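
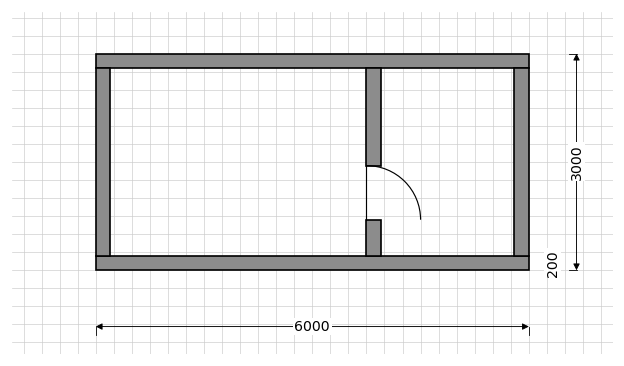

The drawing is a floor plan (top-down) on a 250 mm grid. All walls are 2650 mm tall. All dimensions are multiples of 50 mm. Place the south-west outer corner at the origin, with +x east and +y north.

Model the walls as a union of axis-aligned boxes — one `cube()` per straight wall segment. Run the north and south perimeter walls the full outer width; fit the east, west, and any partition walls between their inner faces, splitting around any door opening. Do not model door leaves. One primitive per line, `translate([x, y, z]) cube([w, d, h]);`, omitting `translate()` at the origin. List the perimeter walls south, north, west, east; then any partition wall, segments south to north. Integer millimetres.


cube([6000, 200, 2650]);
translate([0, 2800, 0]) cube([6000, 200, 2650]);
translate([0, 200, 0]) cube([200, 2600, 2650]);
translate([5800, 200, 0]) cube([200, 2600, 2650]);
translate([3750, 200, 0]) cube([200, 500, 2650]);
translate([3750, 1450, 0]) cube([200, 1350, 2650]);


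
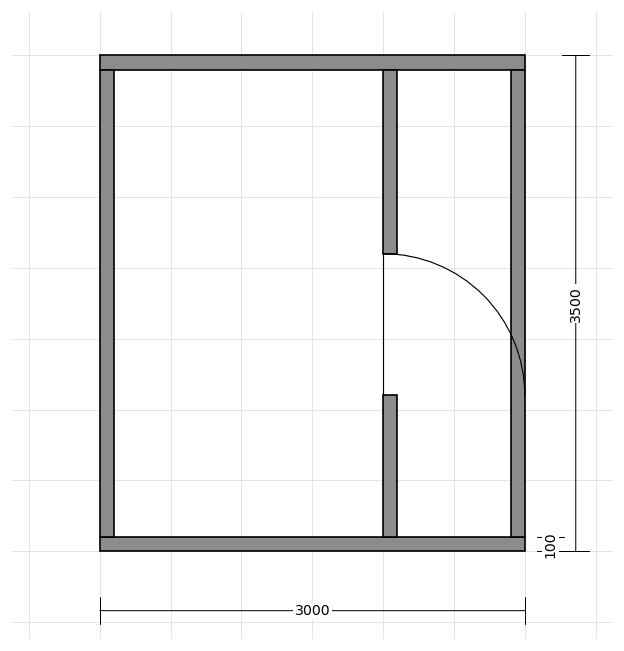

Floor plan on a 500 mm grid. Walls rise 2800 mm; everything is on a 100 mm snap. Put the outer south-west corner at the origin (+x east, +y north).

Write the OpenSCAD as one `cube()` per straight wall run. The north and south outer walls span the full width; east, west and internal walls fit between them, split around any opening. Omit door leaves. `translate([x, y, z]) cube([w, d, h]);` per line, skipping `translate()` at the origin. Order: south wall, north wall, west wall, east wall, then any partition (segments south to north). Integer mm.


cube([3000, 100, 2800]);
translate([0, 3400, 0]) cube([3000, 100, 2800]);
translate([0, 100, 0]) cube([100, 3300, 2800]);
translate([2900, 100, 0]) cube([100, 3300, 2800]);
translate([2000, 100, 0]) cube([100, 1000, 2800]);
translate([2000, 2100, 0]) cube([100, 1300, 2800]);


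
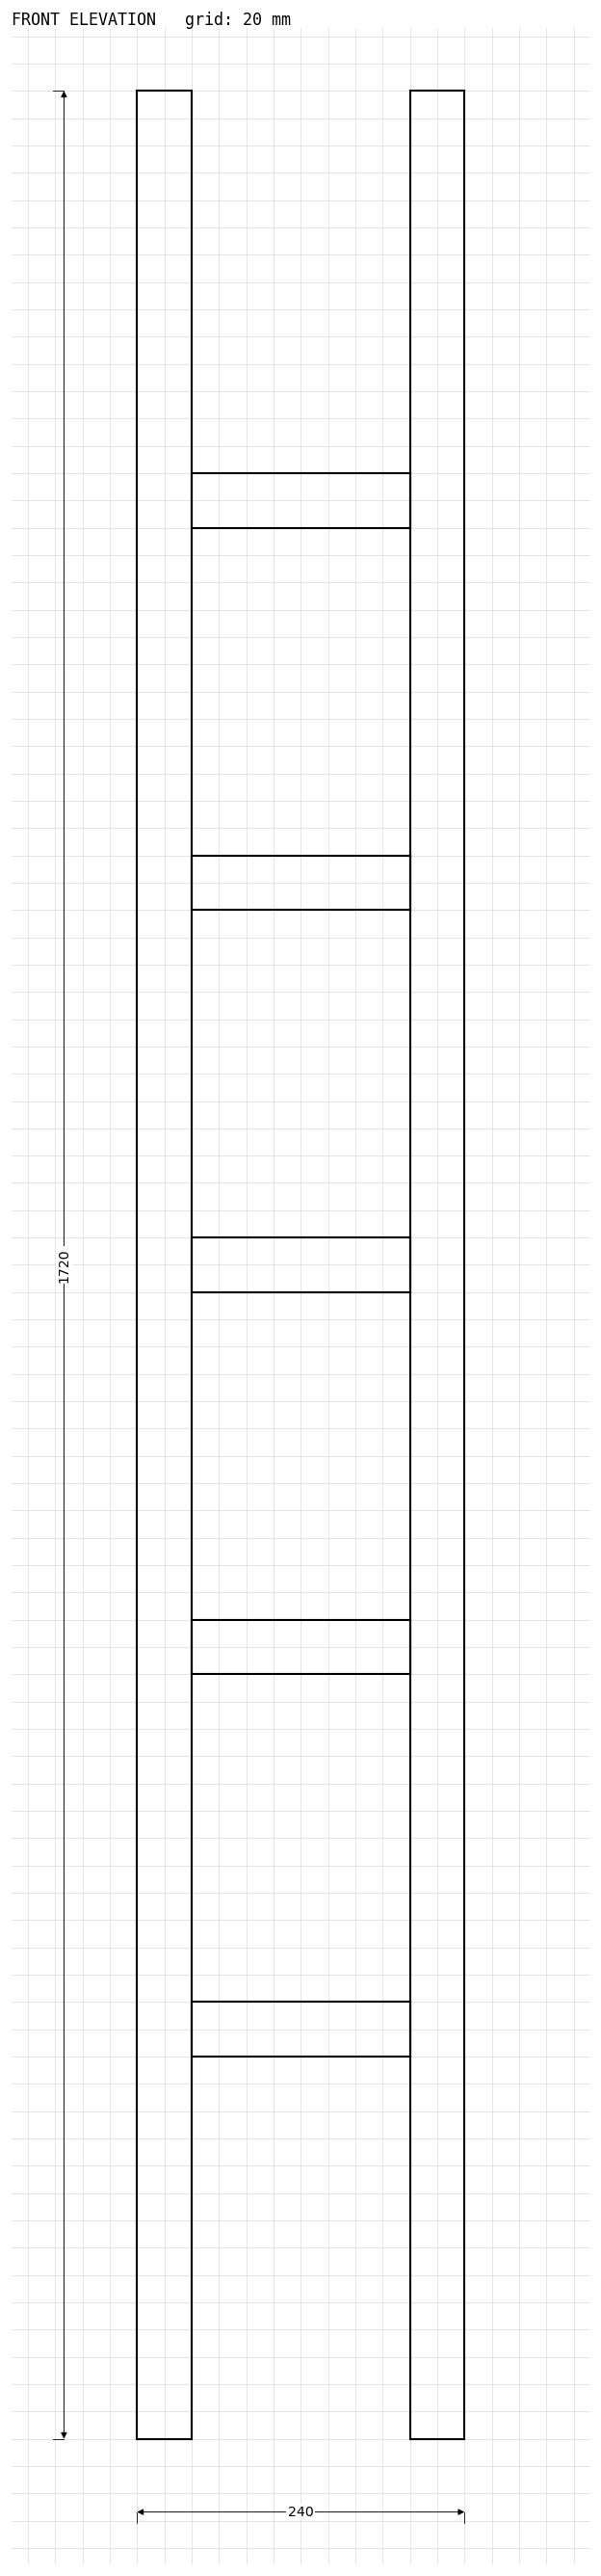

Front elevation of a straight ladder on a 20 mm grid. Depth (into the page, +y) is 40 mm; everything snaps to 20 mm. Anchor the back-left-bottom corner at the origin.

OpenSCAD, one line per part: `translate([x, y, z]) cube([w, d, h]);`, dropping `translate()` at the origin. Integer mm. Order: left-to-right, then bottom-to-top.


cube([40, 40, 1720]);
translate([40, 0, 280]) cube([160, 40, 40]);
translate([40, 0, 560]) cube([160, 40, 40]);
translate([40, 0, 840]) cube([160, 40, 40]);
translate([40, 0, 1120]) cube([160, 40, 40]);
translate([40, 0, 1400]) cube([160, 40, 40]);
translate([200, 0, 0]) cube([40, 40, 1720]);


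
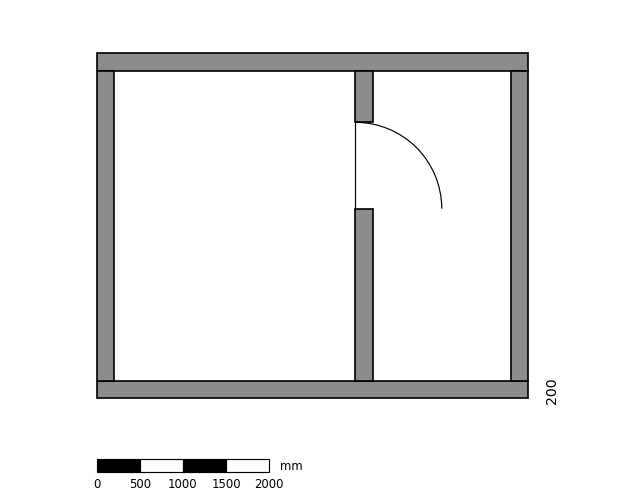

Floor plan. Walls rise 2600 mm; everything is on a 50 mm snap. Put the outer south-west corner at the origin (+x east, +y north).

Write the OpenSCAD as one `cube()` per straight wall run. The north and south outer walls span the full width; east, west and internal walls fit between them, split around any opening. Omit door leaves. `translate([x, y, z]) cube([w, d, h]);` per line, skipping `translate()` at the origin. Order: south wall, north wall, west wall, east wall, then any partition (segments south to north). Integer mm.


cube([5000, 200, 2600]);
translate([0, 3800, 0]) cube([5000, 200, 2600]);
translate([0, 200, 0]) cube([200, 3600, 2600]);
translate([4800, 200, 0]) cube([200, 3600, 2600]);
translate([3000, 200, 0]) cube([200, 2000, 2600]);
translate([3000, 3200, 0]) cube([200, 600, 2600]);


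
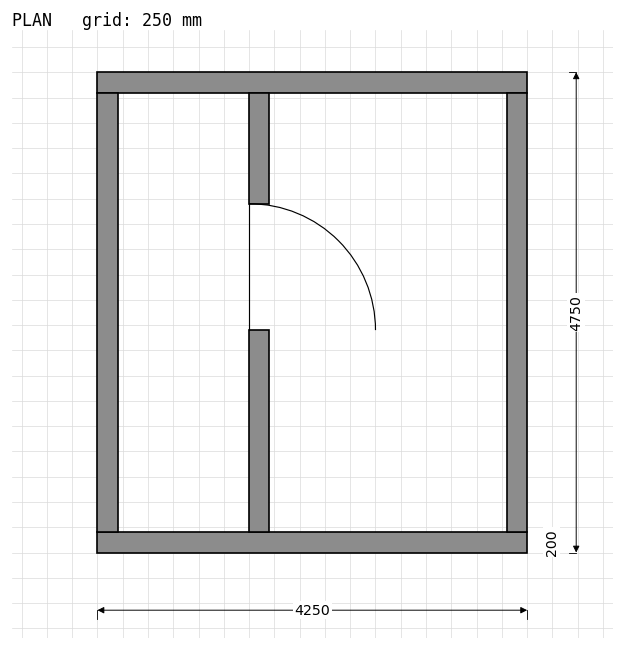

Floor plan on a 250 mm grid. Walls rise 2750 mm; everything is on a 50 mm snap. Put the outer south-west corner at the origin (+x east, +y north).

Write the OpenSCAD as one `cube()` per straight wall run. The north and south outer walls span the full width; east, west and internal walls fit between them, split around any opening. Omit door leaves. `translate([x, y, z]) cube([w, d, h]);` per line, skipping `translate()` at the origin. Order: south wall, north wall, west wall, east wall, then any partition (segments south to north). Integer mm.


cube([4250, 200, 2750]);
translate([0, 4550, 0]) cube([4250, 200, 2750]);
translate([0, 200, 0]) cube([200, 4350, 2750]);
translate([4050, 200, 0]) cube([200, 4350, 2750]);
translate([1500, 200, 0]) cube([200, 2000, 2750]);
translate([1500, 3450, 0]) cube([200, 1100, 2750]);


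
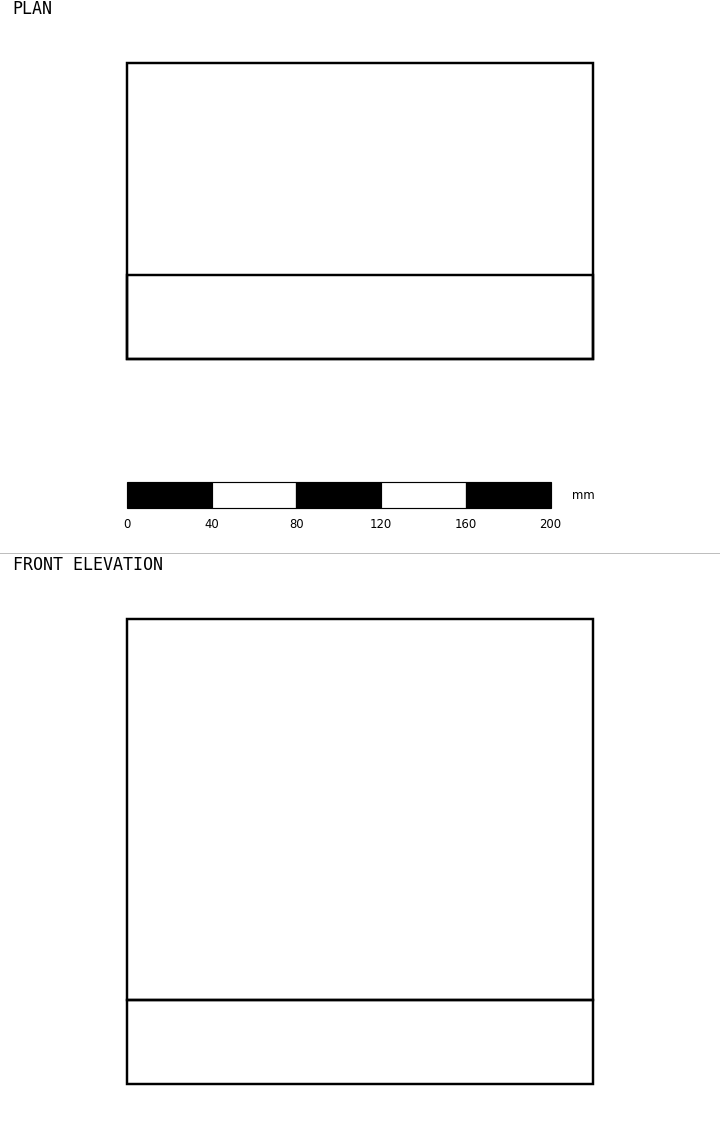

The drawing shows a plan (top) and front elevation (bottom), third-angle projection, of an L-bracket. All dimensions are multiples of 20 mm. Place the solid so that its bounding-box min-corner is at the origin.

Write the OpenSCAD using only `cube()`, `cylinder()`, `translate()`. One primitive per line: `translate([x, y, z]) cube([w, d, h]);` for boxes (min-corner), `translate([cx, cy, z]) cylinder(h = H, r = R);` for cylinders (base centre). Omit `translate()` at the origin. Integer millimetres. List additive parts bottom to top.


cube([220, 140, 40]);
translate([0, 0, 40]) cube([220, 40, 180]);


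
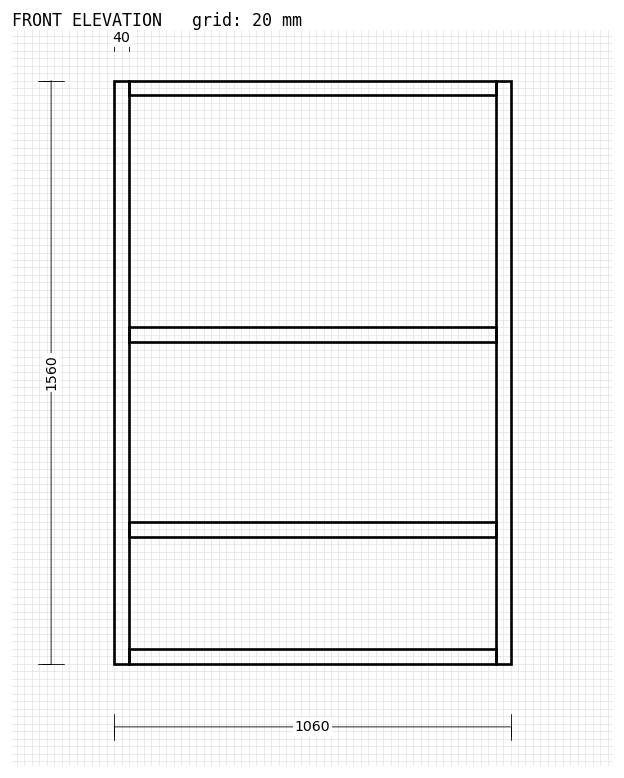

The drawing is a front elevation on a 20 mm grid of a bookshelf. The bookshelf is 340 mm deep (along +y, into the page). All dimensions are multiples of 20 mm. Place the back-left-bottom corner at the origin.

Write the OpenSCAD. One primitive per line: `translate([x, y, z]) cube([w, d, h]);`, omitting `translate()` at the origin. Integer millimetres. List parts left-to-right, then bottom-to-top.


cube([40, 340, 1560]);
translate([40, 0, 0]) cube([980, 340, 40]);
translate([40, 0, 340]) cube([980, 340, 40]);
translate([40, 0, 860]) cube([980, 340, 40]);
translate([40, 0, 1520]) cube([980, 340, 40]);
translate([1020, 0, 0]) cube([40, 340, 1560]);


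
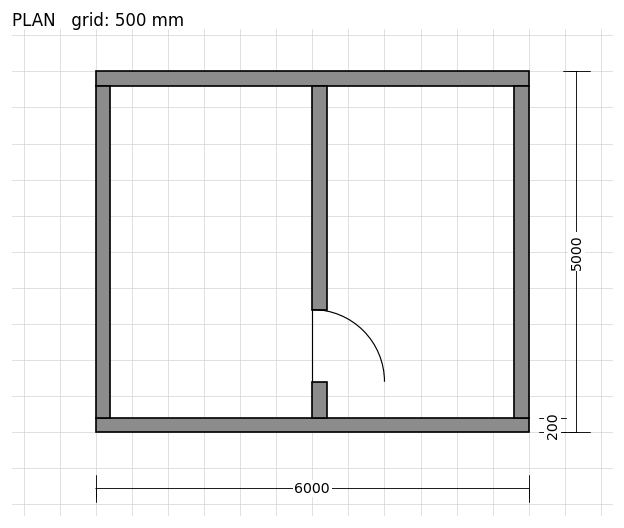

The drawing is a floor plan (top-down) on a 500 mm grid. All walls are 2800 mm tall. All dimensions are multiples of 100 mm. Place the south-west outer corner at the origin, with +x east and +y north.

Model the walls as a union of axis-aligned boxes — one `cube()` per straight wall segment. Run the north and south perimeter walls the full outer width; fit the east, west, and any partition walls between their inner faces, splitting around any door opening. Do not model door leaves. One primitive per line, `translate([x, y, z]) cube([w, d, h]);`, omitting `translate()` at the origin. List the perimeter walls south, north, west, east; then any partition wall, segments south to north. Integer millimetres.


cube([6000, 200, 2800]);
translate([0, 4800, 0]) cube([6000, 200, 2800]);
translate([0, 200, 0]) cube([200, 4600, 2800]);
translate([5800, 200, 0]) cube([200, 4600, 2800]);
translate([3000, 200, 0]) cube([200, 500, 2800]);
translate([3000, 1700, 0]) cube([200, 3100, 2800]);


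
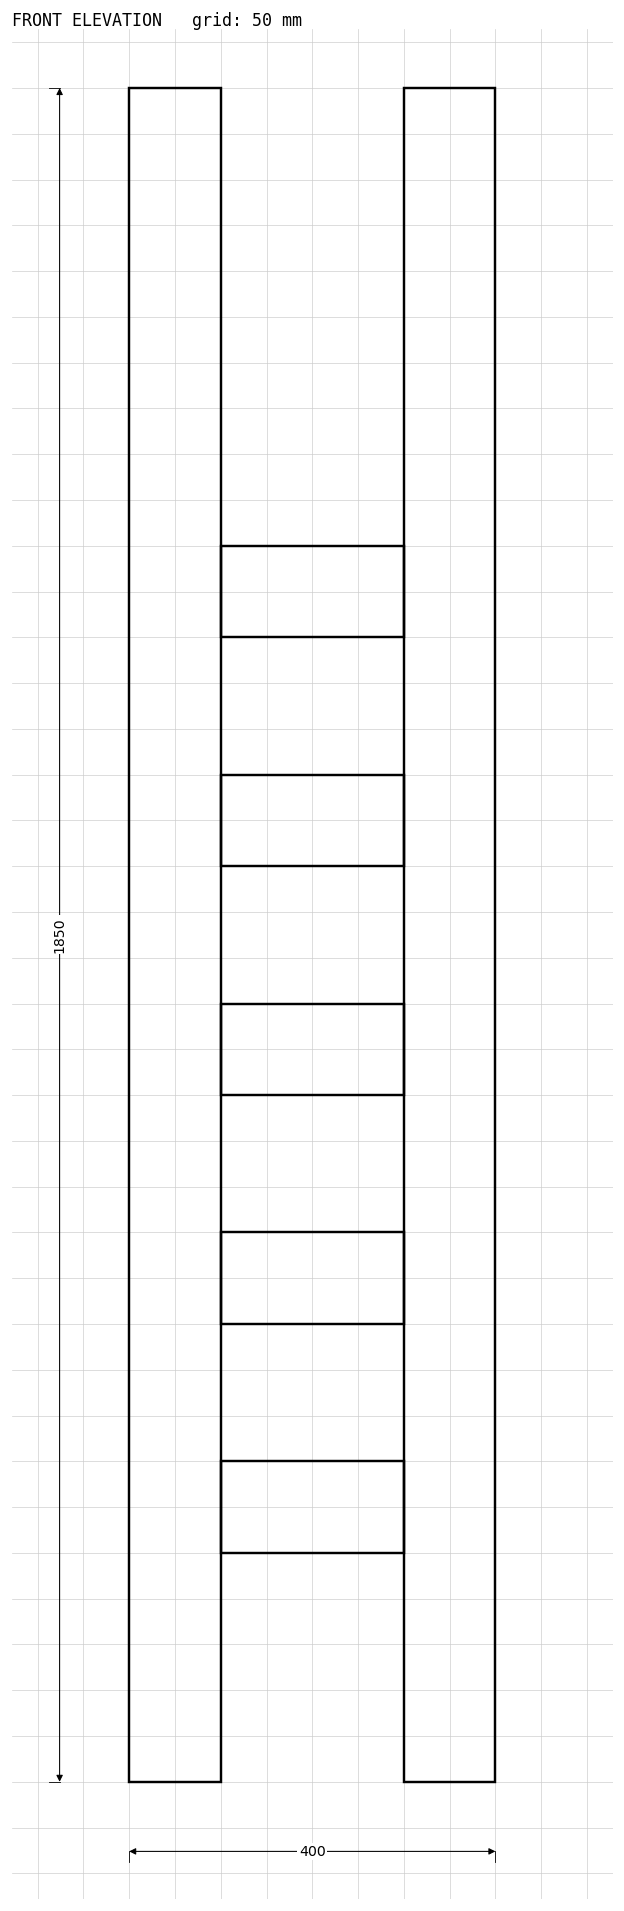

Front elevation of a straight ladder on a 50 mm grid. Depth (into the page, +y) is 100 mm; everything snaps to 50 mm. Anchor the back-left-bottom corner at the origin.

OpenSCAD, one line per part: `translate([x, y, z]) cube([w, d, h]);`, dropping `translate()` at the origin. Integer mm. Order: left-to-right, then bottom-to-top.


cube([100, 100, 1850]);
translate([100, 0, 250]) cube([200, 100, 100]);
translate([100, 0, 500]) cube([200, 100, 100]);
translate([100, 0, 750]) cube([200, 100, 100]);
translate([100, 0, 1000]) cube([200, 100, 100]);
translate([100, 0, 1250]) cube([200, 100, 100]);
translate([300, 0, 0]) cube([100, 100, 1850]);


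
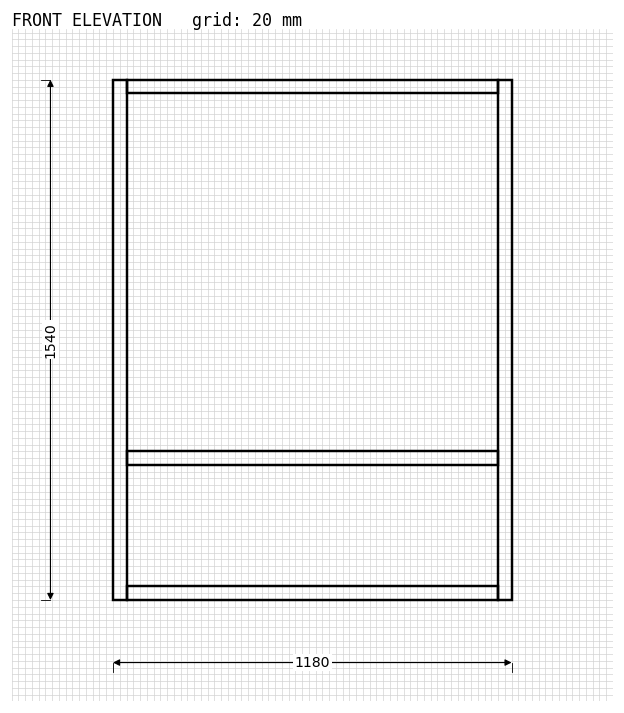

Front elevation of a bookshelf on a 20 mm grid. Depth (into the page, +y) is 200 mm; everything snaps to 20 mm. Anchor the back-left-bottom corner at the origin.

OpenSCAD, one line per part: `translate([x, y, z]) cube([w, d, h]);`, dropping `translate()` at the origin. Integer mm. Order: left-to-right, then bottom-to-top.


cube([40, 200, 1540]);
translate([40, 0, 0]) cube([1100, 200, 40]);
translate([40, 0, 400]) cube([1100, 200, 40]);
translate([40, 0, 1500]) cube([1100, 200, 40]);
translate([1140, 0, 0]) cube([40, 200, 1540]);


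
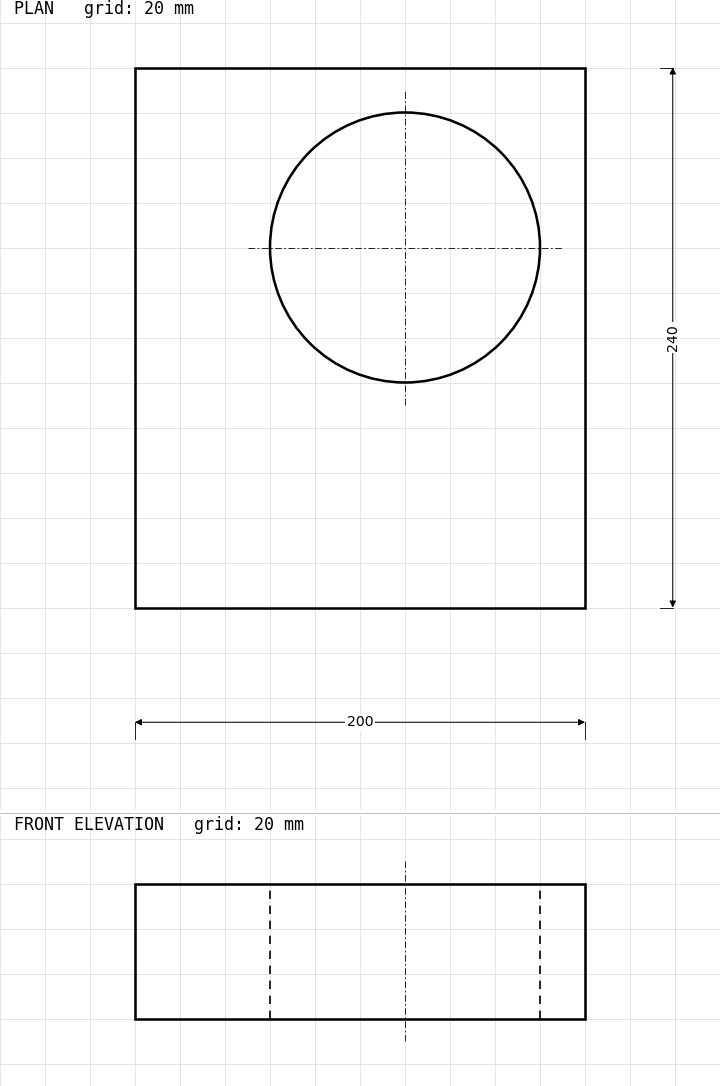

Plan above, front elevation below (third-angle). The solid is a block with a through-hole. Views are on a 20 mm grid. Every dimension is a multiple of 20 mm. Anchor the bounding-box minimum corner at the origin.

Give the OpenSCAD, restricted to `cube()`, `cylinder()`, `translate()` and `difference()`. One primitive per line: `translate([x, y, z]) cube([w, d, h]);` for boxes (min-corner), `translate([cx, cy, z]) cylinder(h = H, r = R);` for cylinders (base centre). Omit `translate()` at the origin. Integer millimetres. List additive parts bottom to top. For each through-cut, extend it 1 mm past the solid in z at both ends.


difference() {
  cube([200, 240, 60]);
  translate([120, 160, -1]) cylinder(h = 62, r = 60);
}


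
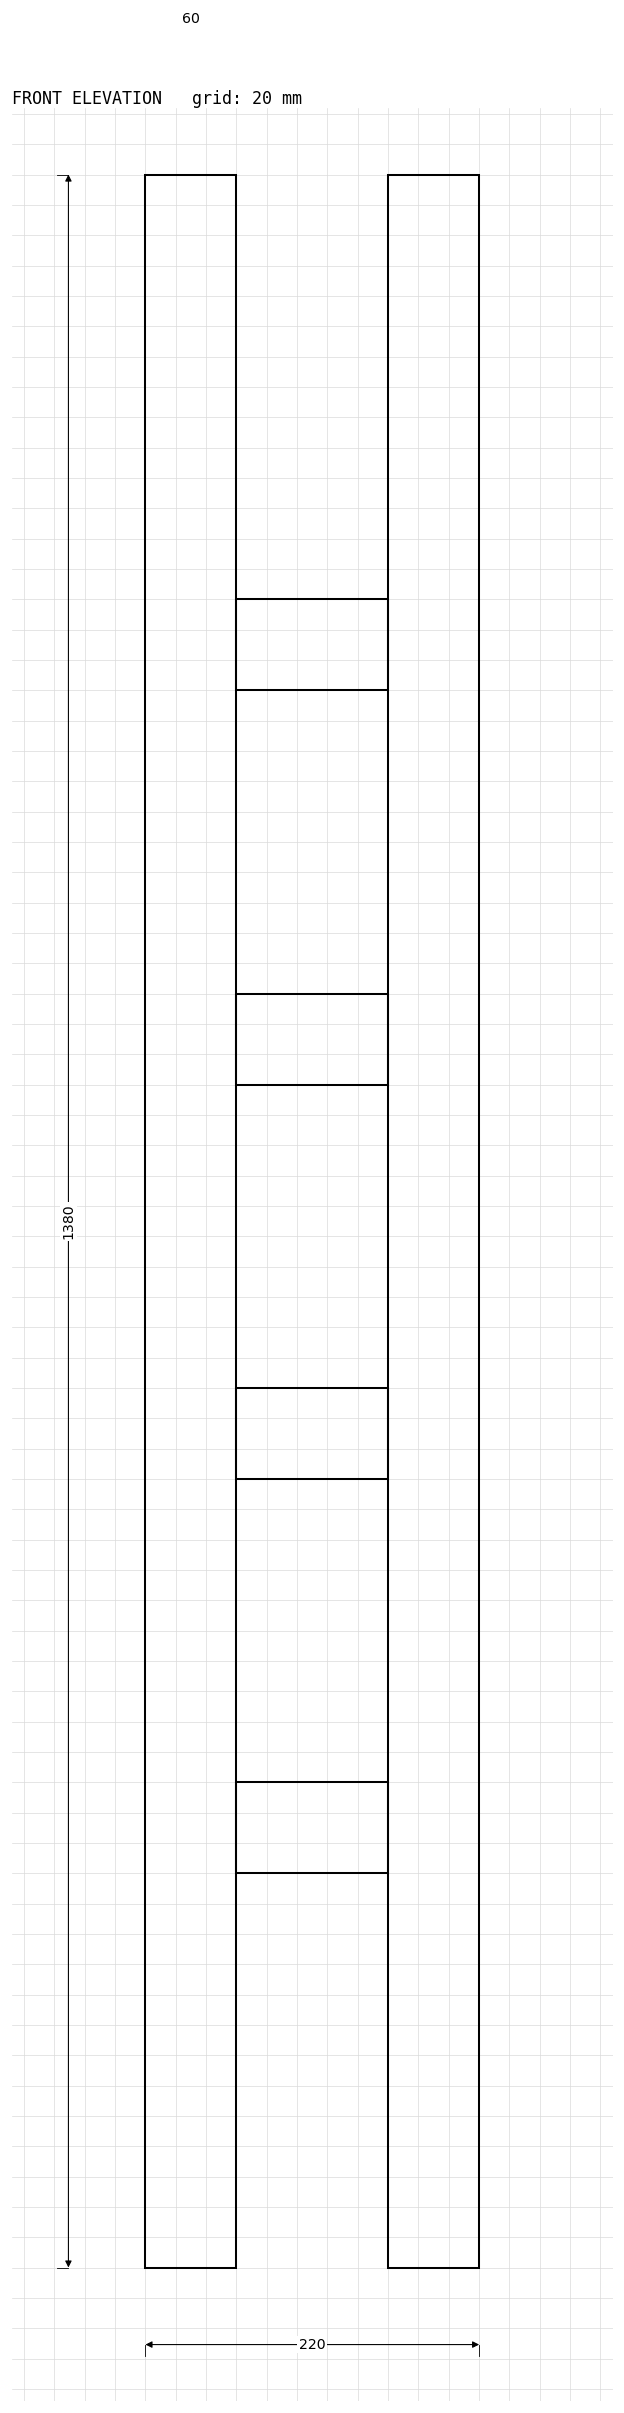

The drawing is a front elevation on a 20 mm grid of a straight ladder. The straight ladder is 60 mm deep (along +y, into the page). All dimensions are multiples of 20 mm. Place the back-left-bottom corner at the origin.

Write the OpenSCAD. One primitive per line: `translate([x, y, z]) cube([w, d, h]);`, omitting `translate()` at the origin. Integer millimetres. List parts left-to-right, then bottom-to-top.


cube([60, 60, 1380]);
translate([60, 0, 260]) cube([100, 60, 60]);
translate([60, 0, 520]) cube([100, 60, 60]);
translate([60, 0, 780]) cube([100, 60, 60]);
translate([60, 0, 1040]) cube([100, 60, 60]);
translate([160, 0, 0]) cube([60, 60, 1380]);


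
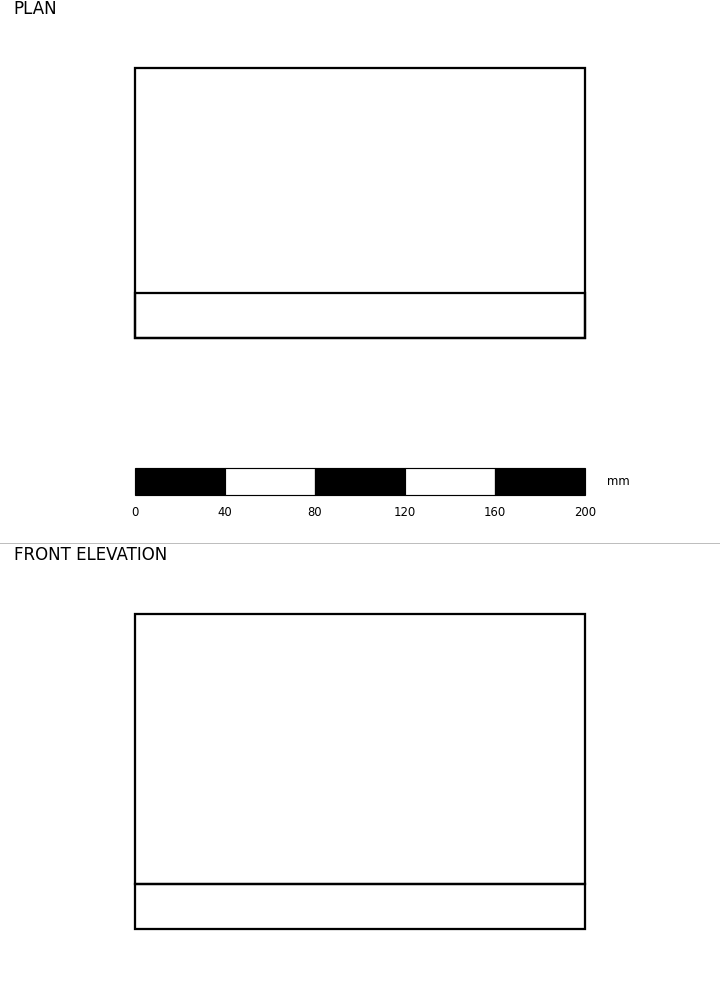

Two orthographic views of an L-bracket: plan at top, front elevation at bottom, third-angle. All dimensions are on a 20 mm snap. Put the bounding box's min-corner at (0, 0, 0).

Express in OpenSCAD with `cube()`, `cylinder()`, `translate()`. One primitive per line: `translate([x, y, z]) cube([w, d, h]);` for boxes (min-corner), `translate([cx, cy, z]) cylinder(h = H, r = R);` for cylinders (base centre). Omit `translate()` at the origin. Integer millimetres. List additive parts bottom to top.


cube([200, 120, 20]);
translate([0, 0, 20]) cube([200, 20, 120]);


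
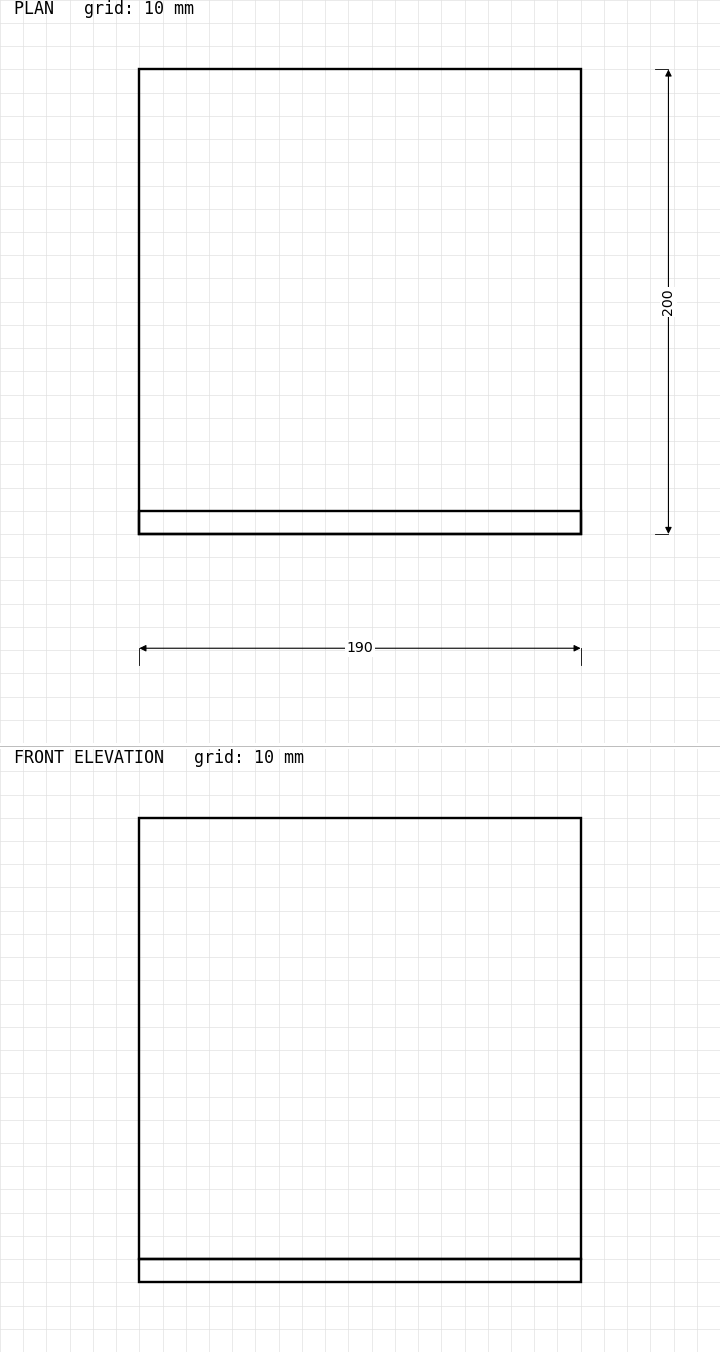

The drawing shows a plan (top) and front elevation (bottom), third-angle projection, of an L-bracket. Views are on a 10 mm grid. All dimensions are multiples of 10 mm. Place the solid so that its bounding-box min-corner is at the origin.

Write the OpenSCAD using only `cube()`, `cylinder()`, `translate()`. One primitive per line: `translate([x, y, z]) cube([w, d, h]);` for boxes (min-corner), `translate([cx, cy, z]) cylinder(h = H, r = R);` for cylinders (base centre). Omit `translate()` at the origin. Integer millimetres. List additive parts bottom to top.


cube([190, 200, 10]);
translate([0, 0, 10]) cube([190, 10, 190]);


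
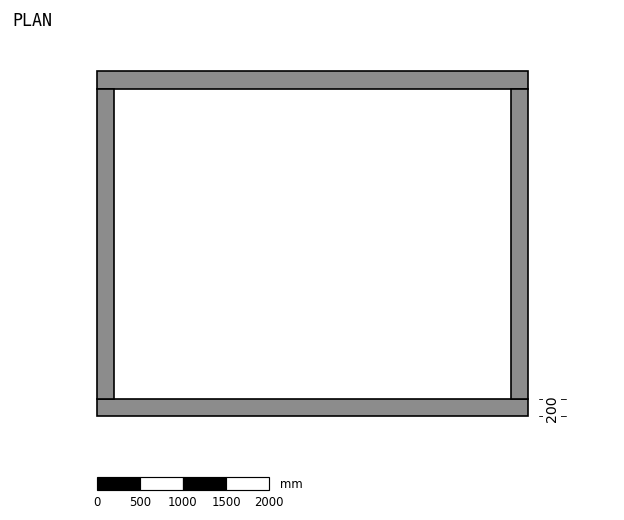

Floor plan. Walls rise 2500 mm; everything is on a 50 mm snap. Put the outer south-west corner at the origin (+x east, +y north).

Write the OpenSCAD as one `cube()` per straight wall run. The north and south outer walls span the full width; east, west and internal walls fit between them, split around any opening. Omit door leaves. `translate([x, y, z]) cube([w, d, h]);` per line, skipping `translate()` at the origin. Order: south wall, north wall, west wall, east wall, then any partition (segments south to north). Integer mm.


cube([5000, 200, 2500]);
translate([0, 3800, 0]) cube([5000, 200, 2500]);
translate([0, 200, 0]) cube([200, 3600, 2500]);
translate([4800, 200, 0]) cube([200, 3600, 2500]);


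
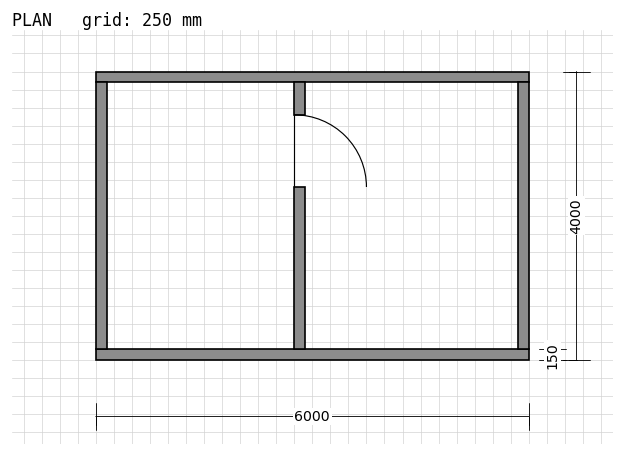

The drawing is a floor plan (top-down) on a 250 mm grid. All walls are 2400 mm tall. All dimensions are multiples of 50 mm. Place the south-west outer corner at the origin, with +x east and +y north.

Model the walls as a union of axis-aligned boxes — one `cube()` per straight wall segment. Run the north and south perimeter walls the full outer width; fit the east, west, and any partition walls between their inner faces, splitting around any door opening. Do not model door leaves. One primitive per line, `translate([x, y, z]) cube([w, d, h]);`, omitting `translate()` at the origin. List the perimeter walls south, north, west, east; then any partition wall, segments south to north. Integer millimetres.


cube([6000, 150, 2400]);
translate([0, 3850, 0]) cube([6000, 150, 2400]);
translate([0, 150, 0]) cube([150, 3700, 2400]);
translate([5850, 150, 0]) cube([150, 3700, 2400]);
translate([2750, 150, 0]) cube([150, 2250, 2400]);
translate([2750, 3400, 0]) cube([150, 450, 2400]);


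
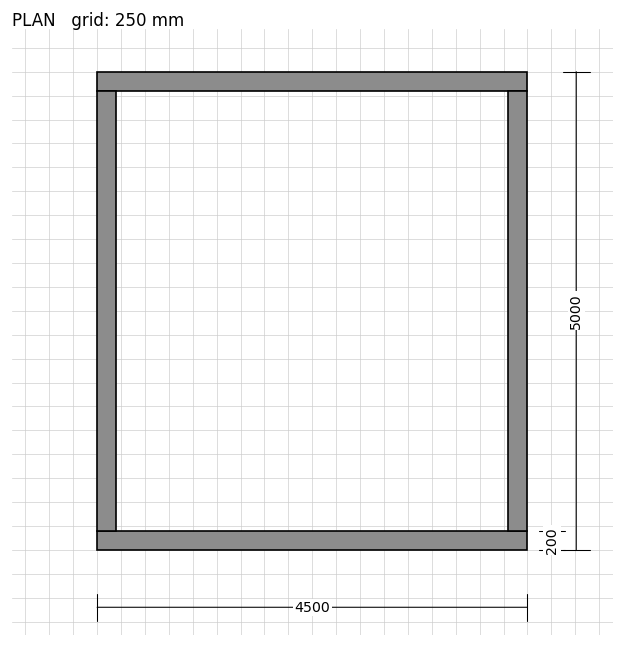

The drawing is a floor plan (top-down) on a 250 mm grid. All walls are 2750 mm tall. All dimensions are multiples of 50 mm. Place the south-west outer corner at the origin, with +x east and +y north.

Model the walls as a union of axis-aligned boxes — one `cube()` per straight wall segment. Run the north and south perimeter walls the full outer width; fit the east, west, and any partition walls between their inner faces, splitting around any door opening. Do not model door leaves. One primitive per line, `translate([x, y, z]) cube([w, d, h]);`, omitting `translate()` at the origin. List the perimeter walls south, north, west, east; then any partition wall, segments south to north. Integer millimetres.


cube([4500, 200, 2750]);
translate([0, 4800, 0]) cube([4500, 200, 2750]);
translate([0, 200, 0]) cube([200, 4600, 2750]);
translate([4300, 200, 0]) cube([200, 4600, 2750]);


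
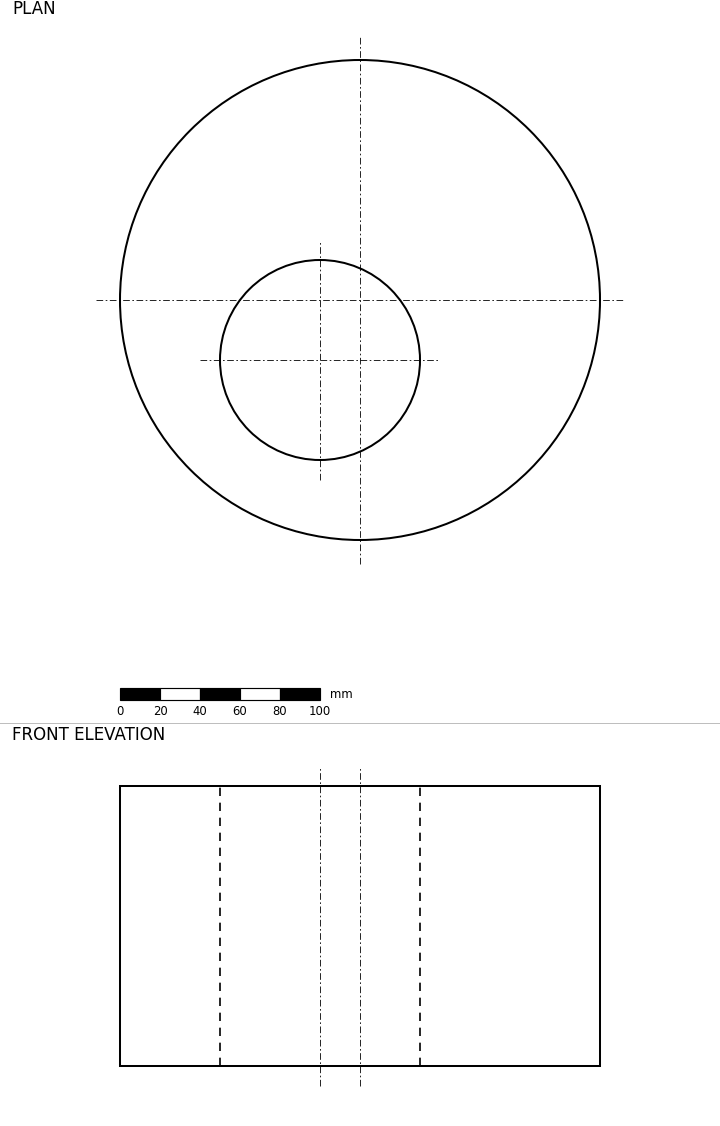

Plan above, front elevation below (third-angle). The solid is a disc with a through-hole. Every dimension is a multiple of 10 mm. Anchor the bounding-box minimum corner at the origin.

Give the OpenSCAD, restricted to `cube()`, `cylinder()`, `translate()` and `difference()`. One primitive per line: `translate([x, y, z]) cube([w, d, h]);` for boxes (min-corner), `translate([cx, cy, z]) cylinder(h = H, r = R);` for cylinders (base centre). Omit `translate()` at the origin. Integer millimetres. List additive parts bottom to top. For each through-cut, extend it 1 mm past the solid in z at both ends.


difference() {
  translate([120, 120, 0]) cylinder(h = 140, r = 120);
  translate([100, 90, -1]) cylinder(h = 142, r = 50);
}


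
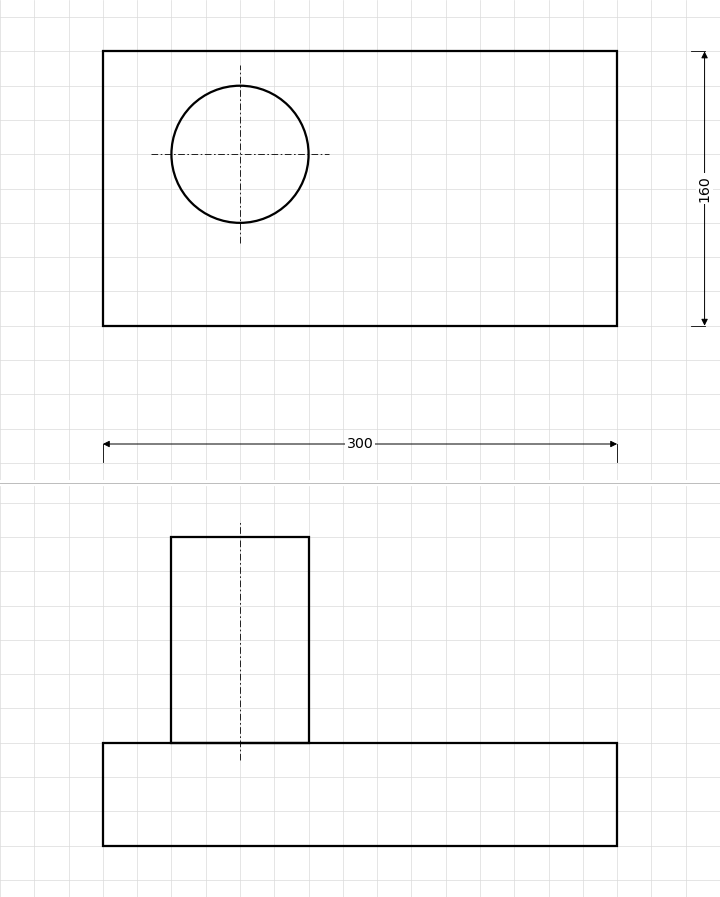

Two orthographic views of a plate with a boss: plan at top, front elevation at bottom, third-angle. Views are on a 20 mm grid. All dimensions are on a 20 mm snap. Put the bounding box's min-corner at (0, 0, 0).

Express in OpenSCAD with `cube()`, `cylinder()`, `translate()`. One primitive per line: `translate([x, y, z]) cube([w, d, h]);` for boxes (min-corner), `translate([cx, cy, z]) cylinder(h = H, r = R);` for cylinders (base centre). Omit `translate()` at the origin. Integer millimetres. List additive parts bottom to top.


cube([300, 160, 60]);
translate([80, 100, 60]) cylinder(h = 120, r = 40);


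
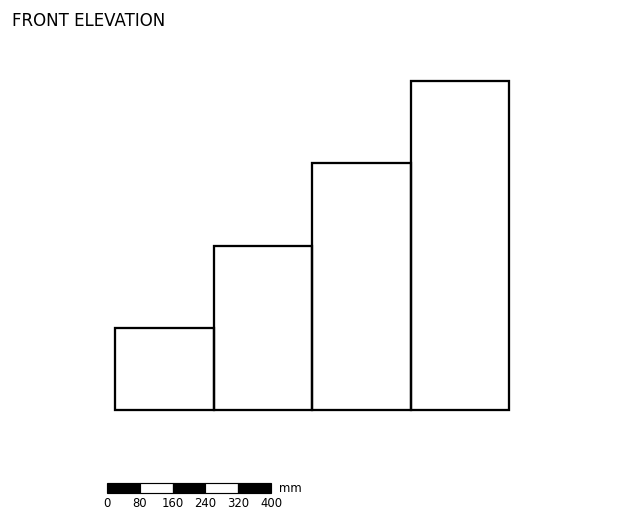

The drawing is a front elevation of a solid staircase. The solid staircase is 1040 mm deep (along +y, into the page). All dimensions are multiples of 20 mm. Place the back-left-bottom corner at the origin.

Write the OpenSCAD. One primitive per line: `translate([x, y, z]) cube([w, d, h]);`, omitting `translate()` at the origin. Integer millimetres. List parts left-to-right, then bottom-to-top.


cube([240, 1040, 200]);
translate([240, 0, 0]) cube([240, 1040, 400]);
translate([480, 0, 0]) cube([240, 1040, 600]);
translate([720, 0, 0]) cube([240, 1040, 800]);


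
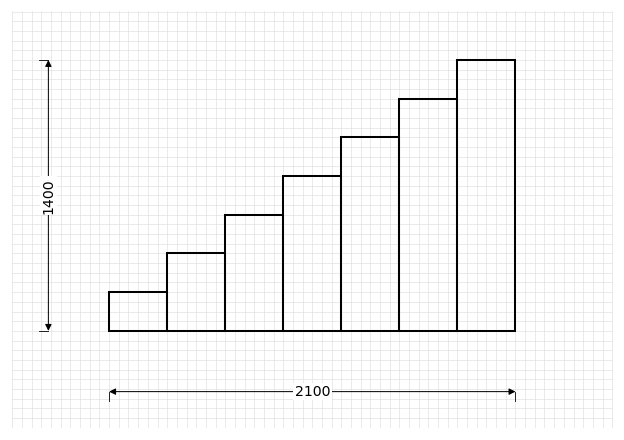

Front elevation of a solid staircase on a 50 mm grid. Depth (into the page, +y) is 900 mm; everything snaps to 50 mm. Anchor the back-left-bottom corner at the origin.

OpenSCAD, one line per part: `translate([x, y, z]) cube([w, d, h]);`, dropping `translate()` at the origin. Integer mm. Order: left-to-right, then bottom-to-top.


cube([300, 900, 200]);
translate([300, 0, 0]) cube([300, 900, 400]);
translate([600, 0, 0]) cube([300, 900, 600]);
translate([900, 0, 0]) cube([300, 900, 800]);
translate([1200, 0, 0]) cube([300, 900, 1000]);
translate([1500, 0, 0]) cube([300, 900, 1200]);
translate([1800, 0, 0]) cube([300, 900, 1400]);


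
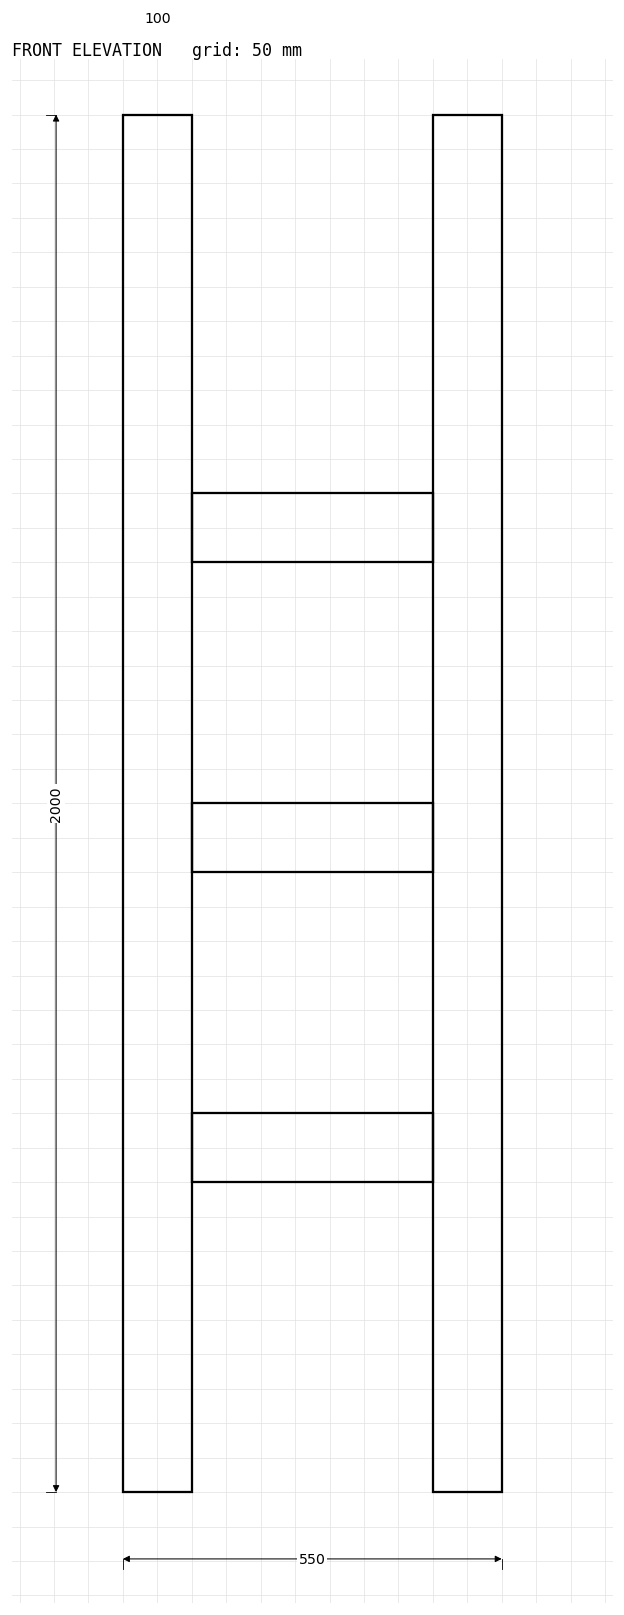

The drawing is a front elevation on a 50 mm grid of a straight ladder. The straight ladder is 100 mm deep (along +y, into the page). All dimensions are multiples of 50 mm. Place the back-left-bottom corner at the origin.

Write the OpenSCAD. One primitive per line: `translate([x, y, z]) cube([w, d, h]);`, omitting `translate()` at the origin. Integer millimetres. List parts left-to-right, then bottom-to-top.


cube([100, 100, 2000]);
translate([100, 0, 450]) cube([350, 100, 100]);
translate([100, 0, 900]) cube([350, 100, 100]);
translate([100, 0, 1350]) cube([350, 100, 100]);
translate([450, 0, 0]) cube([100, 100, 2000]);


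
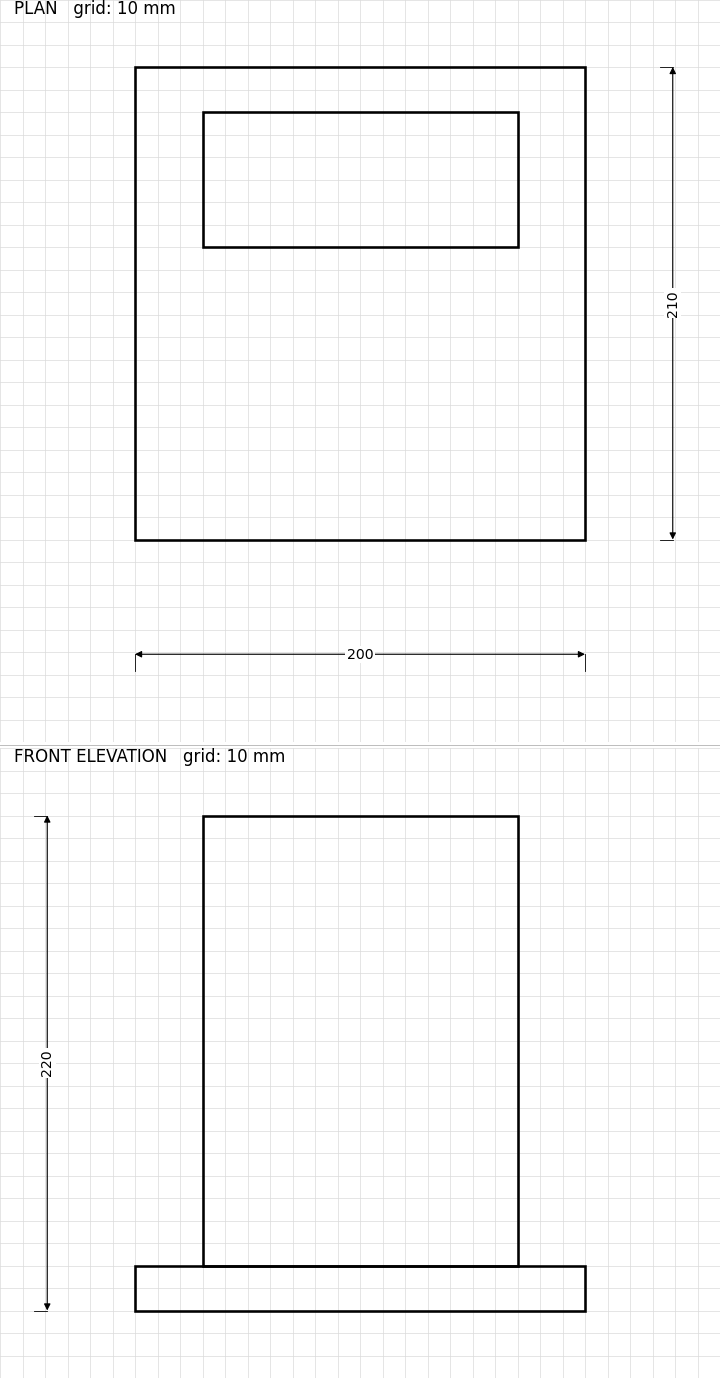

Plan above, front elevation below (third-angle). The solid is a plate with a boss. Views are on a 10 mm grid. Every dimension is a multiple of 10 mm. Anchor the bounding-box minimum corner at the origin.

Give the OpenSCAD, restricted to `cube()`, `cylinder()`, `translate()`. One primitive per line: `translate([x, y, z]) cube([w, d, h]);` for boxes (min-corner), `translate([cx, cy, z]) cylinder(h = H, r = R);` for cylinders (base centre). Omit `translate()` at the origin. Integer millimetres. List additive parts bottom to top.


cube([200, 210, 20]);
translate([30, 130, 20]) cube([140, 60, 200]);


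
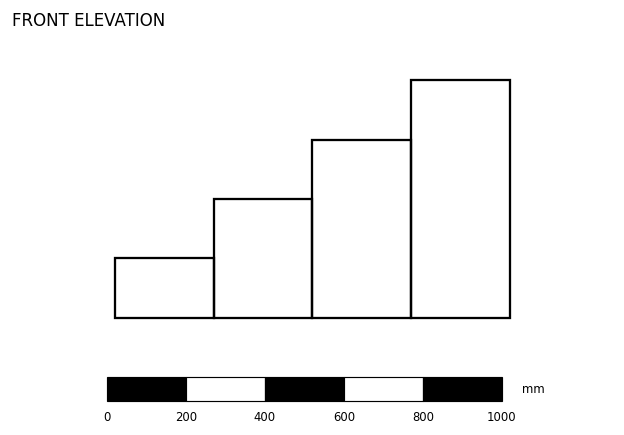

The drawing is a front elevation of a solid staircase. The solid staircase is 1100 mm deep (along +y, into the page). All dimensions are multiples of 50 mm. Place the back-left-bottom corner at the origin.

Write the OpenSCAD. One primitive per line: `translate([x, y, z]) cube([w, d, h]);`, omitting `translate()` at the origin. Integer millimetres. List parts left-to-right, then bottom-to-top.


cube([250, 1100, 150]);
translate([250, 0, 0]) cube([250, 1100, 300]);
translate([500, 0, 0]) cube([250, 1100, 450]);
translate([750, 0, 0]) cube([250, 1100, 600]);


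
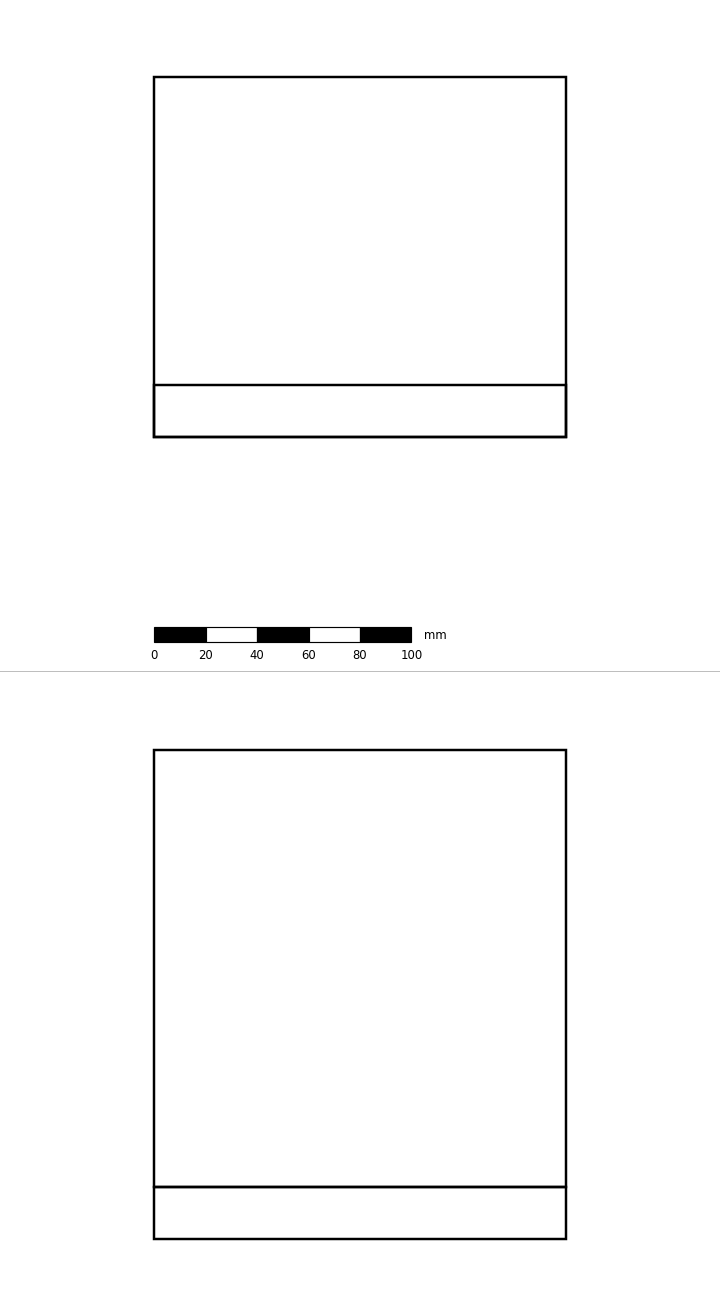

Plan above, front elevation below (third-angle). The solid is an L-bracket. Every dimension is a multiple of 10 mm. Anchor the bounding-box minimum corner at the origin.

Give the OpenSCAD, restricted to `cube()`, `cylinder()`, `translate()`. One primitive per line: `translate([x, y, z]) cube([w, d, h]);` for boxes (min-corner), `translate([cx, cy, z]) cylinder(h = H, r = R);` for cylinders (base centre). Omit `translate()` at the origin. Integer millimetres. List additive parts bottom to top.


cube([160, 140, 20]);
translate([0, 0, 20]) cube([160, 20, 170]);


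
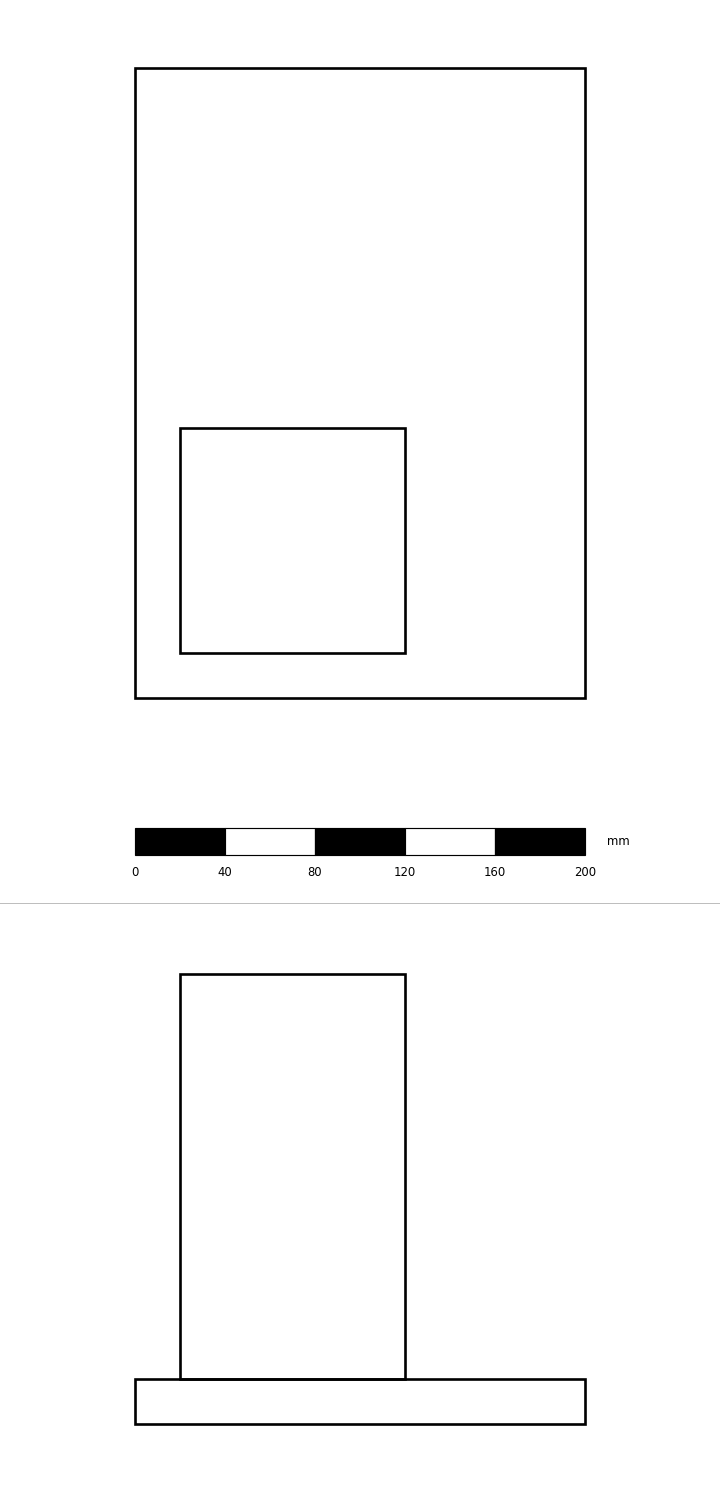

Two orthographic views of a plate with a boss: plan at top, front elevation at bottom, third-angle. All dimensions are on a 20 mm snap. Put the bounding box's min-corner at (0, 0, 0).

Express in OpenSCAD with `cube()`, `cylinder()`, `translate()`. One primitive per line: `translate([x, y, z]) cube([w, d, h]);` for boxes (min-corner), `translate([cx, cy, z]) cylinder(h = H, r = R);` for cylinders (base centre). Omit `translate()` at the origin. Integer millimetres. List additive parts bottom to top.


cube([200, 280, 20]);
translate([20, 20, 20]) cube([100, 100, 180]);


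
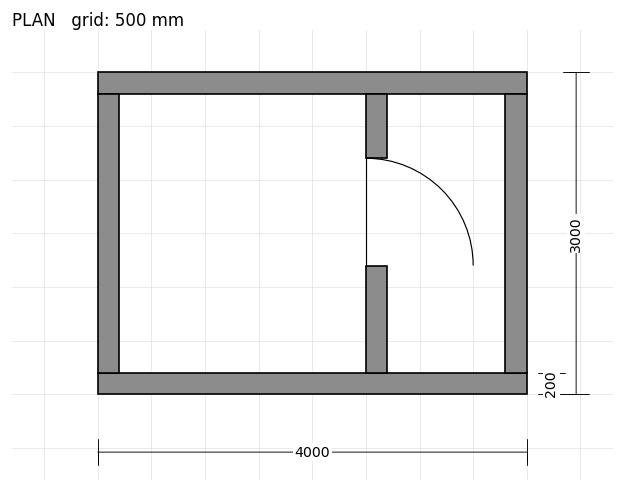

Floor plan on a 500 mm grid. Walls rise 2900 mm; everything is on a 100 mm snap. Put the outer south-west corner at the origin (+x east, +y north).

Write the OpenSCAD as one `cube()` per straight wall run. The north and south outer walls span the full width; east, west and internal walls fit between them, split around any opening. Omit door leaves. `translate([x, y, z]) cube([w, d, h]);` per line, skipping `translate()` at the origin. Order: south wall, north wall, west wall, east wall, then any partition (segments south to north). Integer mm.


cube([4000, 200, 2900]);
translate([0, 2800, 0]) cube([4000, 200, 2900]);
translate([0, 200, 0]) cube([200, 2600, 2900]);
translate([3800, 200, 0]) cube([200, 2600, 2900]);
translate([2500, 200, 0]) cube([200, 1000, 2900]);
translate([2500, 2200, 0]) cube([200, 600, 2900]);


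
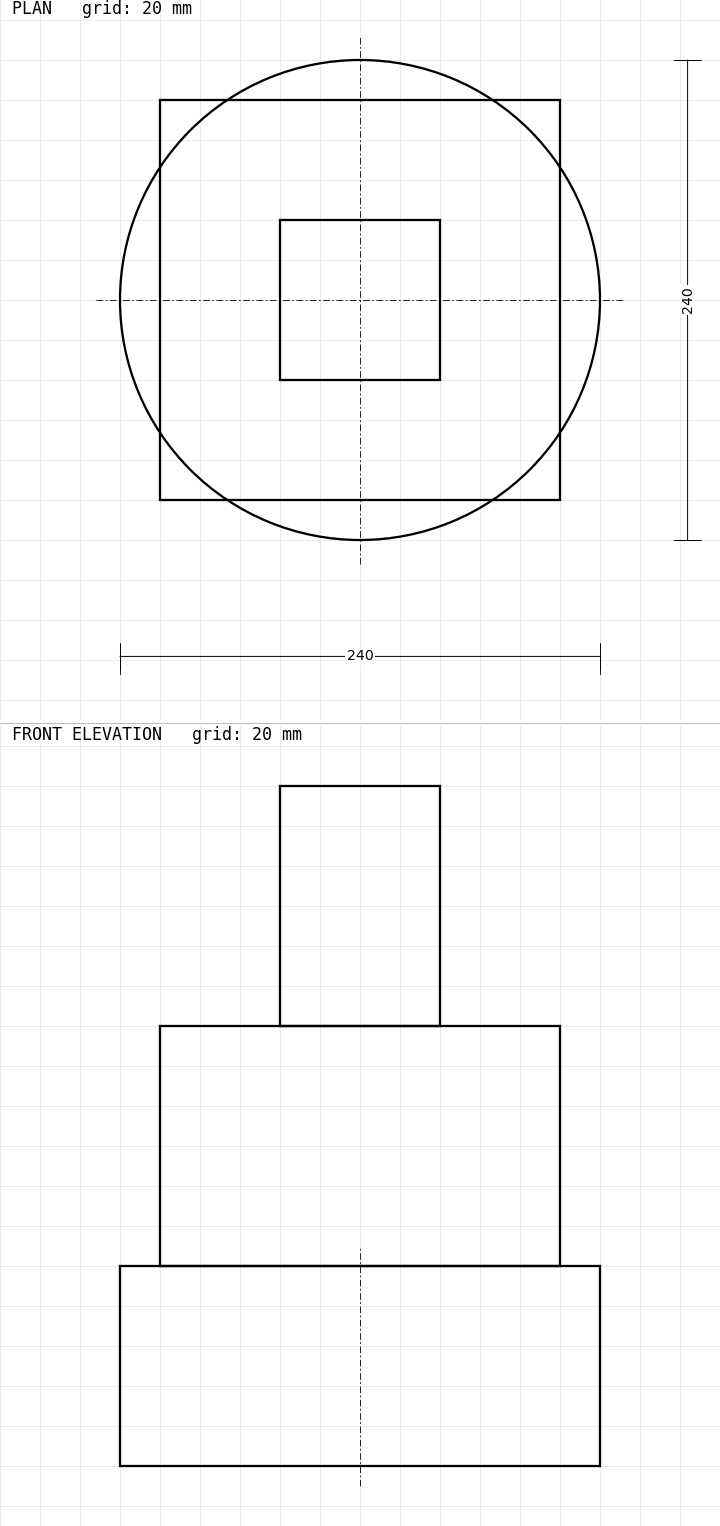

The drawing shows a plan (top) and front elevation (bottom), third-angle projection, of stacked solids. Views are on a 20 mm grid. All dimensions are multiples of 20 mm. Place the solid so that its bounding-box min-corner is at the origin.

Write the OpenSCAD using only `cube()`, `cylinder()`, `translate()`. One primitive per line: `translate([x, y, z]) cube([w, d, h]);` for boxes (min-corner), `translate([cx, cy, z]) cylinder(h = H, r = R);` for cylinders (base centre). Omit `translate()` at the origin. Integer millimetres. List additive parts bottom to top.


translate([120, 120, 0]) cylinder(h = 100, r = 120);
translate([20, 20, 100]) cube([200, 200, 120]);
translate([80, 80, 220]) cube([80, 80, 120]);


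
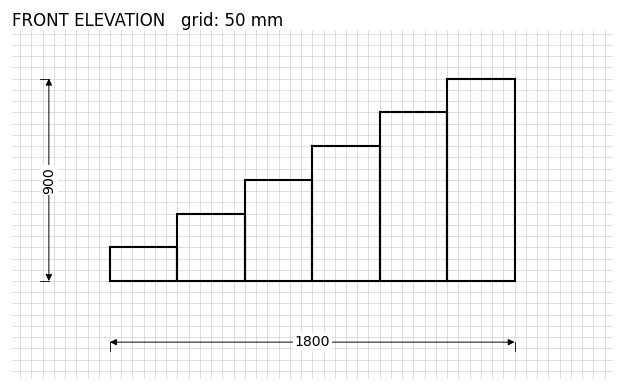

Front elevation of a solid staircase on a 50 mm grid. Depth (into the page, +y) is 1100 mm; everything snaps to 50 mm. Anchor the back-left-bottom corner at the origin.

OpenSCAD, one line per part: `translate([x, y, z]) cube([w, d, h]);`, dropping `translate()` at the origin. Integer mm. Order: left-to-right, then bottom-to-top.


cube([300, 1100, 150]);
translate([300, 0, 0]) cube([300, 1100, 300]);
translate([600, 0, 0]) cube([300, 1100, 450]);
translate([900, 0, 0]) cube([300, 1100, 600]);
translate([1200, 0, 0]) cube([300, 1100, 750]);
translate([1500, 0, 0]) cube([300, 1100, 900]);


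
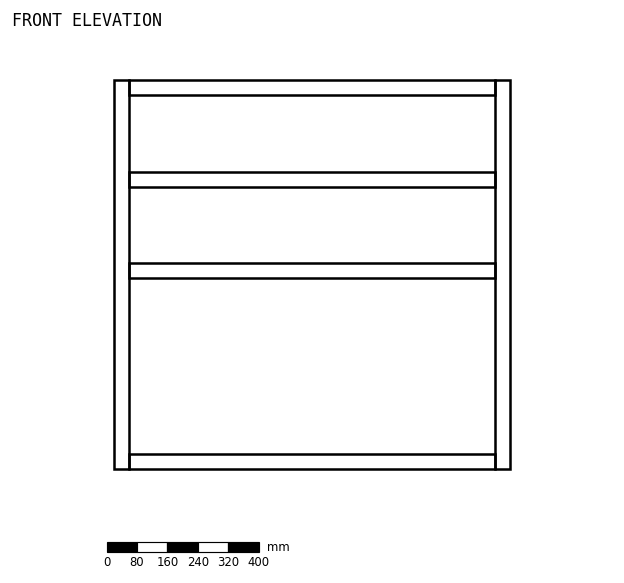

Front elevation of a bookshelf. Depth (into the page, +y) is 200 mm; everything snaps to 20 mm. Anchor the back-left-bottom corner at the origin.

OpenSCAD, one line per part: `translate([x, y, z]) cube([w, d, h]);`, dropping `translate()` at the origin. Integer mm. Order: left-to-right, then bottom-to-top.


cube([40, 200, 1020]);
translate([40, 0, 0]) cube([960, 200, 40]);
translate([40, 0, 500]) cube([960, 200, 40]);
translate([40, 0, 740]) cube([960, 200, 40]);
translate([40, 0, 980]) cube([960, 200, 40]);
translate([1000, 0, 0]) cube([40, 200, 1020]);


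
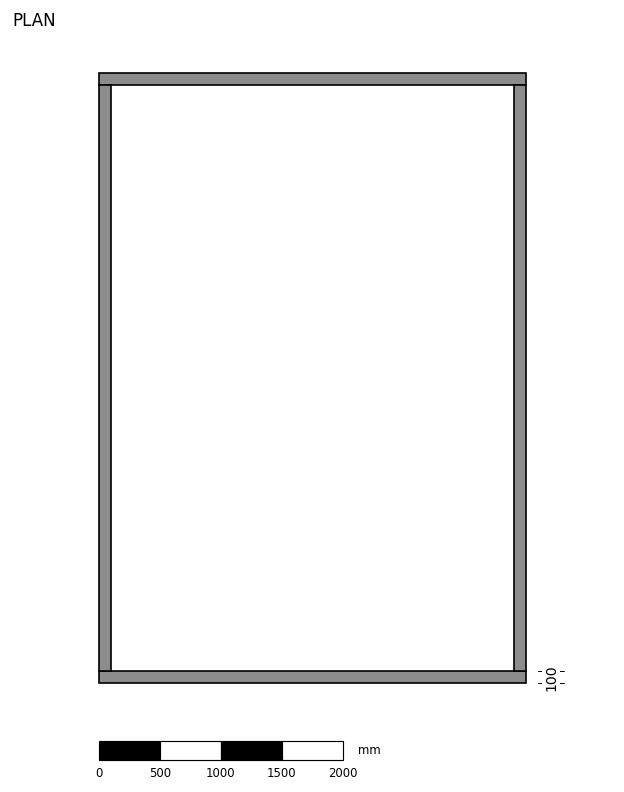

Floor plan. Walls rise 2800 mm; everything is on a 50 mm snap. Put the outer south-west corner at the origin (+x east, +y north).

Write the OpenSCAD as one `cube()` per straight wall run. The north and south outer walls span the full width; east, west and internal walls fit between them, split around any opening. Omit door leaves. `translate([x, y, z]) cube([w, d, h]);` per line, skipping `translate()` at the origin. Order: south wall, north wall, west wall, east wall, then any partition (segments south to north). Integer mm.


cube([3500, 100, 2800]);
translate([0, 4900, 0]) cube([3500, 100, 2800]);
translate([0, 100, 0]) cube([100, 4800, 2800]);
translate([3400, 100, 0]) cube([100, 4800, 2800]);


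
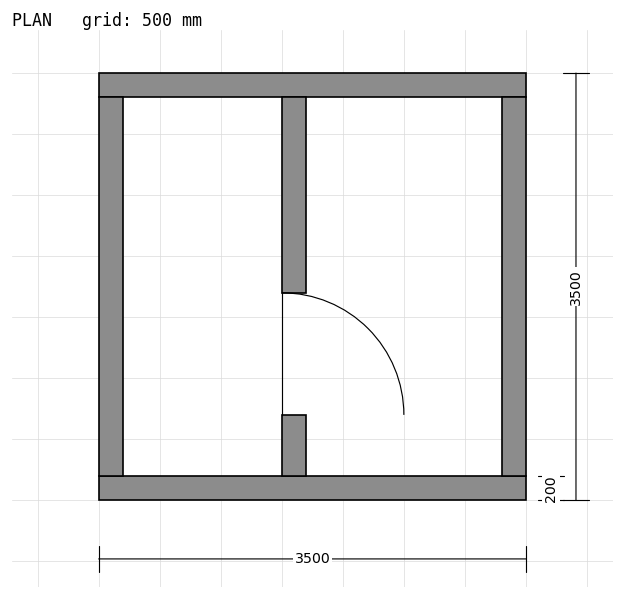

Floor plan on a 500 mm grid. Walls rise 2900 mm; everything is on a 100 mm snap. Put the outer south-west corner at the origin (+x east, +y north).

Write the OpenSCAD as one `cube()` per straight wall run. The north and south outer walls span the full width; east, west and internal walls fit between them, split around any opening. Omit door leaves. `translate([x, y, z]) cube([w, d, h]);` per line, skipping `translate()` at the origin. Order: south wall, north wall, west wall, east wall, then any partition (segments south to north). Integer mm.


cube([3500, 200, 2900]);
translate([0, 3300, 0]) cube([3500, 200, 2900]);
translate([0, 200, 0]) cube([200, 3100, 2900]);
translate([3300, 200, 0]) cube([200, 3100, 2900]);
translate([1500, 200, 0]) cube([200, 500, 2900]);
translate([1500, 1700, 0]) cube([200, 1600, 2900]);


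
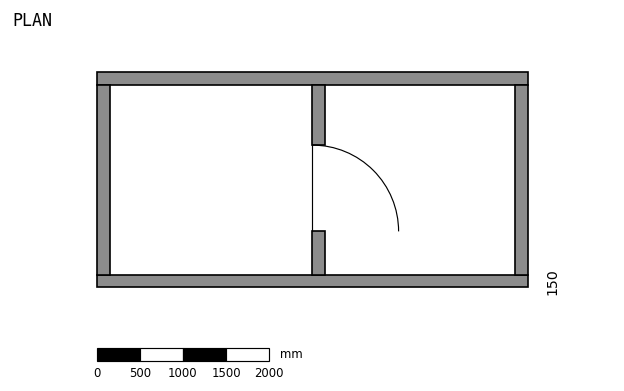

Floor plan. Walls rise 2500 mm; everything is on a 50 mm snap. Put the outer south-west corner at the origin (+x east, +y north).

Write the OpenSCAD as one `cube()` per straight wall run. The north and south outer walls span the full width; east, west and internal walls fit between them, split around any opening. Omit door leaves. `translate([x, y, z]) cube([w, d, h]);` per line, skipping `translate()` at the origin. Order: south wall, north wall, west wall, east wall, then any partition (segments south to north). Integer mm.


cube([5000, 150, 2500]);
translate([0, 2350, 0]) cube([5000, 150, 2500]);
translate([0, 150, 0]) cube([150, 2200, 2500]);
translate([4850, 150, 0]) cube([150, 2200, 2500]);
translate([2500, 150, 0]) cube([150, 500, 2500]);
translate([2500, 1650, 0]) cube([150, 700, 2500]);


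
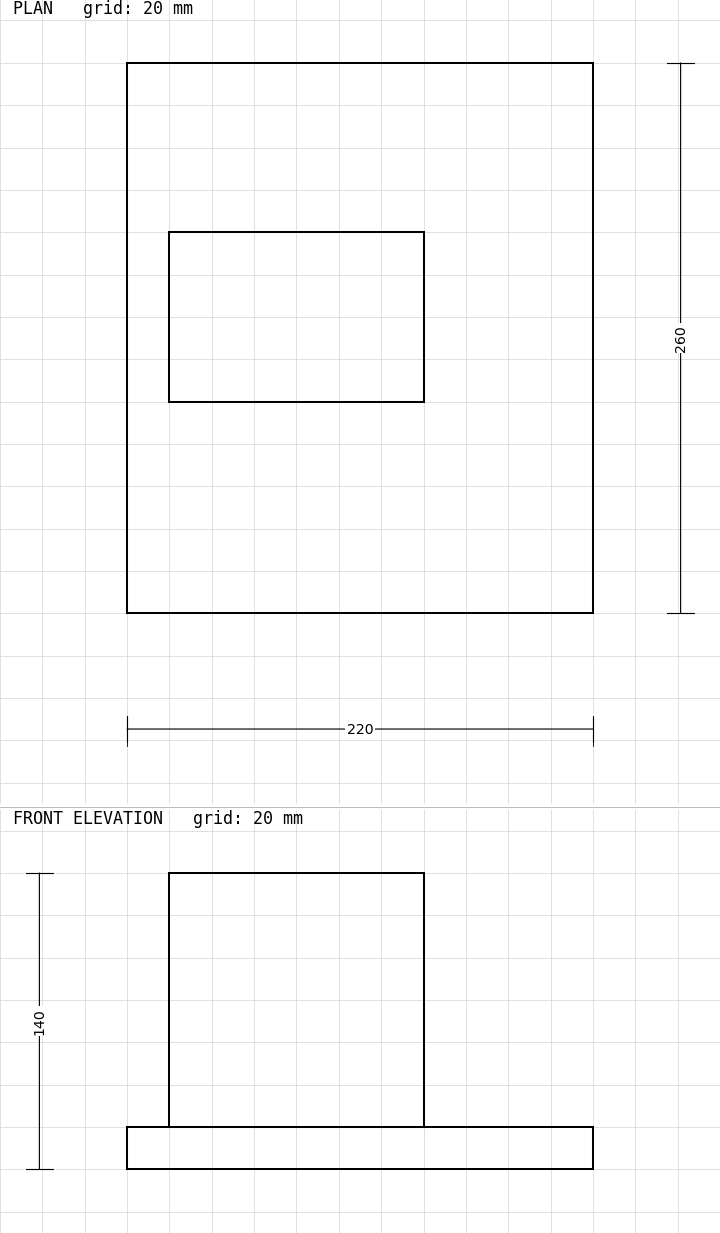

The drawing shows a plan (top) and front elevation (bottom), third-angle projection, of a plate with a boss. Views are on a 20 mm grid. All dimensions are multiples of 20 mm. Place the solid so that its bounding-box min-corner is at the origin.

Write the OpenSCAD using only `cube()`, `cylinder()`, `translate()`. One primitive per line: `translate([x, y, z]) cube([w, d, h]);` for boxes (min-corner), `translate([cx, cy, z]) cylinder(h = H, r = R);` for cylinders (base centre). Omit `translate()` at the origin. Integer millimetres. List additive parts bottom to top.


cube([220, 260, 20]);
translate([20, 100, 20]) cube([120, 80, 120]);


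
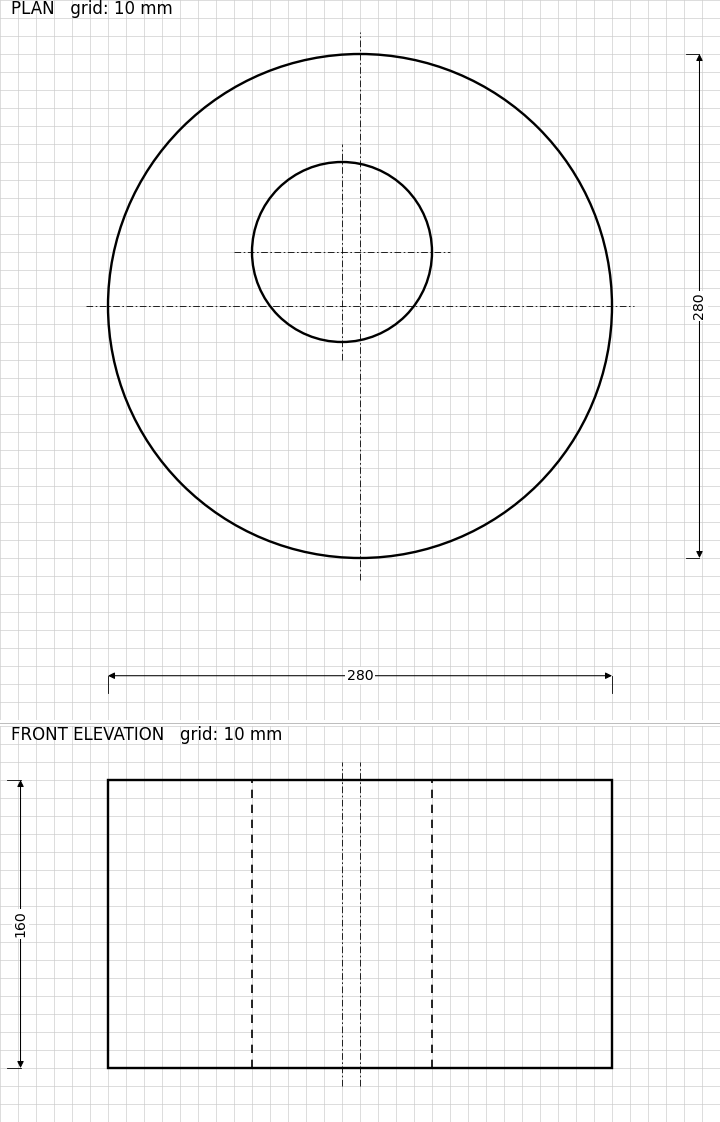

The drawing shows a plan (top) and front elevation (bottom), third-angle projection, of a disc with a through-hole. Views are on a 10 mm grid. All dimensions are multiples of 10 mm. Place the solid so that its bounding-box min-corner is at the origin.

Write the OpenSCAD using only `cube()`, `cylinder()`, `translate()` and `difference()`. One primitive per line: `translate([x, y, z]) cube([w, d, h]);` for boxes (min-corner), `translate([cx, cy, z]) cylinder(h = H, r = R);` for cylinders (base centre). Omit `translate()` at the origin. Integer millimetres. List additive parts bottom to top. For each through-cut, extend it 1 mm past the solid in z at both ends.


difference() {
  translate([140, 140, 0]) cylinder(h = 160, r = 140);
  translate([130, 170, -1]) cylinder(h = 162, r = 50);
}
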